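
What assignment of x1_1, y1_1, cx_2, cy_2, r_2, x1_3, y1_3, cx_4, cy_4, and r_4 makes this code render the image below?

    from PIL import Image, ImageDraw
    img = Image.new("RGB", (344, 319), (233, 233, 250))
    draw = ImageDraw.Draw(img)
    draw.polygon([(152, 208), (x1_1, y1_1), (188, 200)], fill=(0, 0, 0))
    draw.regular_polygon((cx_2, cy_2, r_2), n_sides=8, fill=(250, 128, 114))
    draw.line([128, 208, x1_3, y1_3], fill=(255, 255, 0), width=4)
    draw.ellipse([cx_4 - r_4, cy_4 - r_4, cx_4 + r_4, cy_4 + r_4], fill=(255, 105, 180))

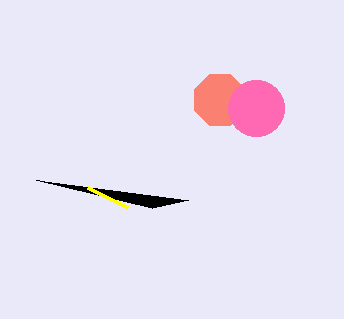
x1_1 = 36; y1_1 = 180; cx_2 = 220; cy_2 = 100; r_2 = 28; x1_3 = 88; y1_3 = 188; cx_4 = 256; cy_4 = 108; r_4 = 28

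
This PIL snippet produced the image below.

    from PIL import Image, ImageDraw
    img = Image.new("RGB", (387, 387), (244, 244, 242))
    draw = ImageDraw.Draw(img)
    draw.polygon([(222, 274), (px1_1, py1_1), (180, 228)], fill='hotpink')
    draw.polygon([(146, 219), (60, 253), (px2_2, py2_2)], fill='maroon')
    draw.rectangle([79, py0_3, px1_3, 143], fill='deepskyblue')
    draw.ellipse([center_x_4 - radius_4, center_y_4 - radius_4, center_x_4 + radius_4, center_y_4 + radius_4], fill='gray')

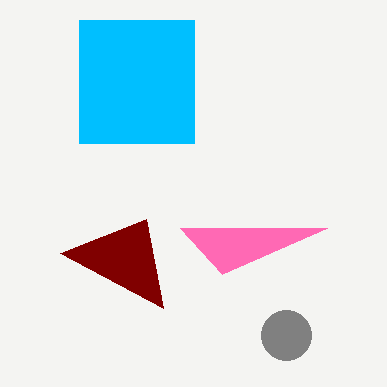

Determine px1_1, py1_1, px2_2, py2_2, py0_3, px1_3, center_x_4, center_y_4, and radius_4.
px1_1 = 327, py1_1 = 228, px2_2 = 163, py2_2 = 308, py0_3 = 20, px1_3 = 194, center_x_4 = 286, center_y_4 = 335, radius_4 = 25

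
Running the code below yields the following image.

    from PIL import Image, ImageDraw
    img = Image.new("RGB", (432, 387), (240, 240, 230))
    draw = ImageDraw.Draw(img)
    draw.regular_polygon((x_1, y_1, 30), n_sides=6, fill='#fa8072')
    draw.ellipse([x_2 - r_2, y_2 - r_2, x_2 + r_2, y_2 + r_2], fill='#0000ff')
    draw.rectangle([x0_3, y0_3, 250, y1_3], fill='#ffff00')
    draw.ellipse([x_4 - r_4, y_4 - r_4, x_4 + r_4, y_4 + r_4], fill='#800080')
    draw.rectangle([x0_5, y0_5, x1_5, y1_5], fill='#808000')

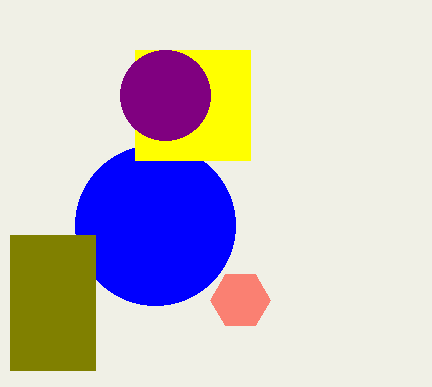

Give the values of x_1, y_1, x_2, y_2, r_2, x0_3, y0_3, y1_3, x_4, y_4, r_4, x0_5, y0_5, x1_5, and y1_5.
x_1 = 240; y_1 = 300; x_2 = 155; y_2 = 225; r_2 = 80; x0_3 = 135; y0_3 = 50; y1_3 = 160; x_4 = 165; y_4 = 95; r_4 = 45; x0_5 = 10; y0_5 = 235; x1_5 = 95; y1_5 = 370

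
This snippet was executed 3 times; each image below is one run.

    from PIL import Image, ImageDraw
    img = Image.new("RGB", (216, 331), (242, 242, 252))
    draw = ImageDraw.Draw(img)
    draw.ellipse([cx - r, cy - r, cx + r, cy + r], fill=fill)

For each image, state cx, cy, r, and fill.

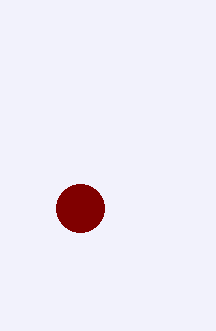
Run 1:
cx = 80
cy = 208
r = 24
fill = 'maroon'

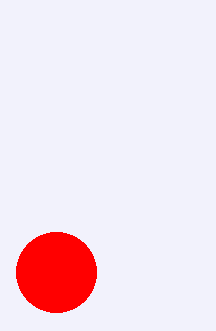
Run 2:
cx = 56; cy = 272; r = 40; fill = 'red'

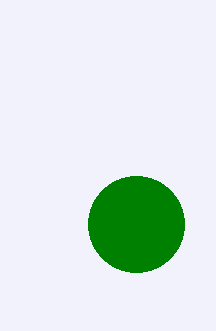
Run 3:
cx = 136; cy = 224; r = 48; fill = 'green'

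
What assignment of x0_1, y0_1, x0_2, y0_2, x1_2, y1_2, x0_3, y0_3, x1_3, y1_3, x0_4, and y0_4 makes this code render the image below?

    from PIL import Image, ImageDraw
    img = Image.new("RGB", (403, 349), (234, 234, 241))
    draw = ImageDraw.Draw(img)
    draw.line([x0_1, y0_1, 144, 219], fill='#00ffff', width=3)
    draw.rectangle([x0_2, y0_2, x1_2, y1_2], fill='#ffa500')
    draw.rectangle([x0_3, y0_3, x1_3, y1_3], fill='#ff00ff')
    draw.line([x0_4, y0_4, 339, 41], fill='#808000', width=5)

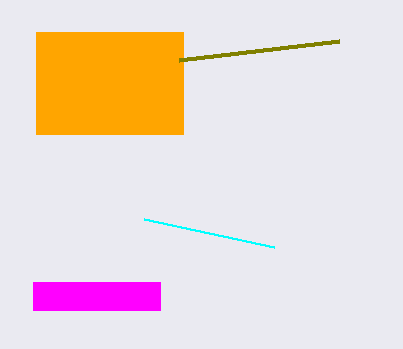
x0_1 = 274, y0_1 = 247, x0_2 = 36, y0_2 = 32, x1_2 = 183, y1_2 = 134, x0_3 = 33, y0_3 = 282, x1_3 = 160, y1_3 = 310, x0_4 = 179, y0_4 = 60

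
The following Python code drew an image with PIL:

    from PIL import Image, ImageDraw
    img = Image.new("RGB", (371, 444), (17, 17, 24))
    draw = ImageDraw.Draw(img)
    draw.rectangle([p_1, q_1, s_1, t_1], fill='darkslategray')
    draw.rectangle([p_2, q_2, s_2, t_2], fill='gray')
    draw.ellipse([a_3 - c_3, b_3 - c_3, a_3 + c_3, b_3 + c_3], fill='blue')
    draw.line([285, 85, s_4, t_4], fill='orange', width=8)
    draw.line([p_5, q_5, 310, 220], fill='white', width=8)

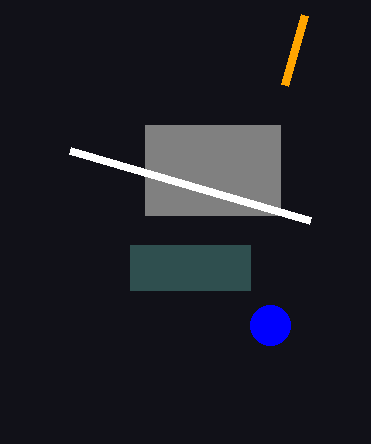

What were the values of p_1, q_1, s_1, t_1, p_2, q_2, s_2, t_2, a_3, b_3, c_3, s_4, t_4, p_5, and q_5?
p_1 = 130
q_1 = 245
s_1 = 250
t_1 = 290
p_2 = 145
q_2 = 125
s_2 = 280
t_2 = 215
a_3 = 270
b_3 = 325
c_3 = 20
s_4 = 305
t_4 = 15
p_5 = 70
q_5 = 150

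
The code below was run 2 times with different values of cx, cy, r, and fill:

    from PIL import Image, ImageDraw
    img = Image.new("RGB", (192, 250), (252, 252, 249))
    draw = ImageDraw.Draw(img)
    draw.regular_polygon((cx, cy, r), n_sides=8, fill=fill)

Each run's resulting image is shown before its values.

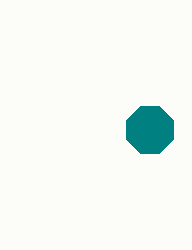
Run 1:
cx = 150
cy = 130
r = 25
fill = 'teal'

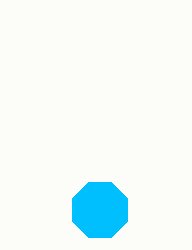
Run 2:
cx = 100
cy = 210
r = 30
fill = 'deepskyblue'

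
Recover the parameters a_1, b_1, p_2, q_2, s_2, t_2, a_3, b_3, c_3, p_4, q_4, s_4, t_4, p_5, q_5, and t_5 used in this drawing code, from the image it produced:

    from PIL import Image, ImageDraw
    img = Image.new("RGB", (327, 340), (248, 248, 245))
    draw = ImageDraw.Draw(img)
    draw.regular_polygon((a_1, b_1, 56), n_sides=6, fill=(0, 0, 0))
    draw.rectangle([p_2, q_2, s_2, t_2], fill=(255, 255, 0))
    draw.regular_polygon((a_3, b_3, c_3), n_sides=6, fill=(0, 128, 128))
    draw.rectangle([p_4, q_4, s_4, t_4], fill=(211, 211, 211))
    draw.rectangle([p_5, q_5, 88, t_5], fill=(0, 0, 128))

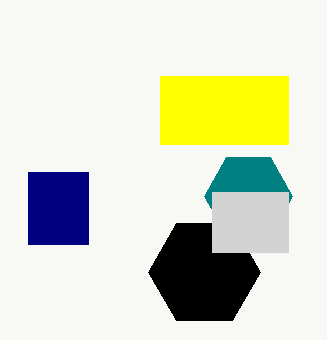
a_1 = 204, b_1 = 272, p_2 = 160, q_2 = 76, s_2 = 288, t_2 = 144, a_3 = 248, b_3 = 196, c_3 = 44, p_4 = 212, q_4 = 192, s_4 = 288, t_4 = 252, p_5 = 28, q_5 = 172, t_5 = 244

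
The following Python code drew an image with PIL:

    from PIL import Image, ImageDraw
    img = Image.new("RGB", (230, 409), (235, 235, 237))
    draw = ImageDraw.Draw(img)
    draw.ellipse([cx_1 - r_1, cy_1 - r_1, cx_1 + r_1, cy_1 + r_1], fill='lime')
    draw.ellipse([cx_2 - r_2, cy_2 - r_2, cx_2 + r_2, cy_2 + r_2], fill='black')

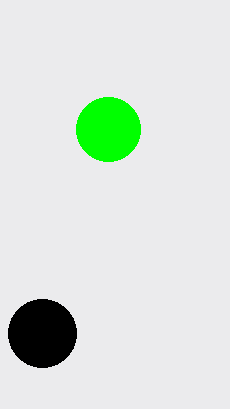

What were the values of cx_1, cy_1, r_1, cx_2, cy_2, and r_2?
cx_1 = 108; cy_1 = 129; r_1 = 32; cx_2 = 42; cy_2 = 333; r_2 = 34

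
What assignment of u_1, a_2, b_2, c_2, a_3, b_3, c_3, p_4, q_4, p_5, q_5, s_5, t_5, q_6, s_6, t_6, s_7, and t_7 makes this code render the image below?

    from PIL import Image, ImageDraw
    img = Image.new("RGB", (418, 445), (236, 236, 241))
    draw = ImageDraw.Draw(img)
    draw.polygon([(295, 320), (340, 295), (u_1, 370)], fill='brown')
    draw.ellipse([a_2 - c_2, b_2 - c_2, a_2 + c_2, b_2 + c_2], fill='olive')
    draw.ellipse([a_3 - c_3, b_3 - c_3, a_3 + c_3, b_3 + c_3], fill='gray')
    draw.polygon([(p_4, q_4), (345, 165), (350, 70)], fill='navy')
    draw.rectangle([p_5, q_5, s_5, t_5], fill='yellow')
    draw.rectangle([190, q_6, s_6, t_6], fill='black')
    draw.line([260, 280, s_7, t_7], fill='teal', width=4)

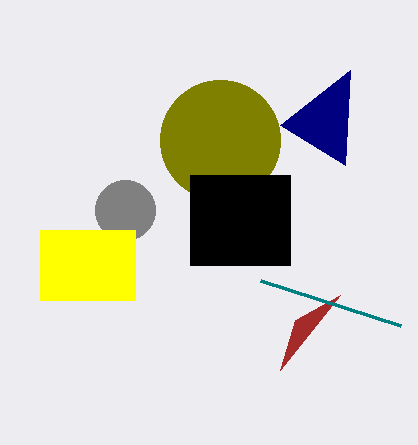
u_1 = 280; a_2 = 220; b_2 = 140; c_2 = 60; a_3 = 125; b_3 = 210; c_3 = 30; p_4 = 280; q_4 = 125; p_5 = 40; q_5 = 230; s_5 = 135; t_5 = 300; q_6 = 175; s_6 = 290; t_6 = 265; s_7 = 400; t_7 = 325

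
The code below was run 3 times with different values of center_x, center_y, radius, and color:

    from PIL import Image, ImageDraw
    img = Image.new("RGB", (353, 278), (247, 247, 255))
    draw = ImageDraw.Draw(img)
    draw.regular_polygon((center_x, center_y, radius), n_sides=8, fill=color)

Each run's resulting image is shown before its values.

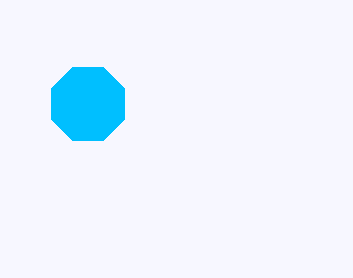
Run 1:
center_x = 88
center_y = 104
radius = 40
color = 'deepskyblue'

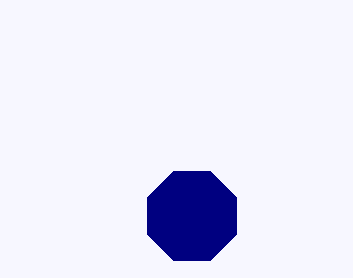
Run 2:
center_x = 192, center_y = 216, radius = 48, color = 'navy'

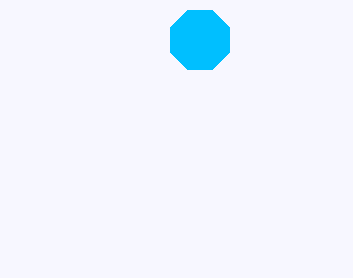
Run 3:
center_x = 200, center_y = 40, radius = 32, color = 'deepskyblue'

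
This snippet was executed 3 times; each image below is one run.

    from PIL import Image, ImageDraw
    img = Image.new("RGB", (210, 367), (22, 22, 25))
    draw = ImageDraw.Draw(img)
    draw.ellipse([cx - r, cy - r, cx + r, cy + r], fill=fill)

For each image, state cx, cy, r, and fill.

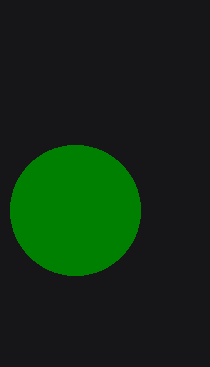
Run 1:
cx = 75; cy = 210; r = 65; fill = 'green'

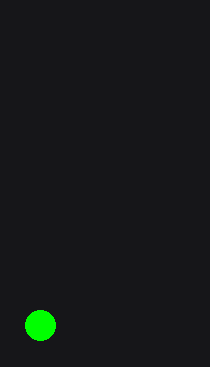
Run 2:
cx = 40; cy = 325; r = 15; fill = 'lime'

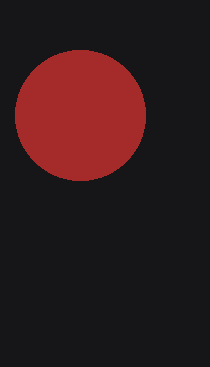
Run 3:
cx = 80
cy = 115
r = 65
fill = 'brown'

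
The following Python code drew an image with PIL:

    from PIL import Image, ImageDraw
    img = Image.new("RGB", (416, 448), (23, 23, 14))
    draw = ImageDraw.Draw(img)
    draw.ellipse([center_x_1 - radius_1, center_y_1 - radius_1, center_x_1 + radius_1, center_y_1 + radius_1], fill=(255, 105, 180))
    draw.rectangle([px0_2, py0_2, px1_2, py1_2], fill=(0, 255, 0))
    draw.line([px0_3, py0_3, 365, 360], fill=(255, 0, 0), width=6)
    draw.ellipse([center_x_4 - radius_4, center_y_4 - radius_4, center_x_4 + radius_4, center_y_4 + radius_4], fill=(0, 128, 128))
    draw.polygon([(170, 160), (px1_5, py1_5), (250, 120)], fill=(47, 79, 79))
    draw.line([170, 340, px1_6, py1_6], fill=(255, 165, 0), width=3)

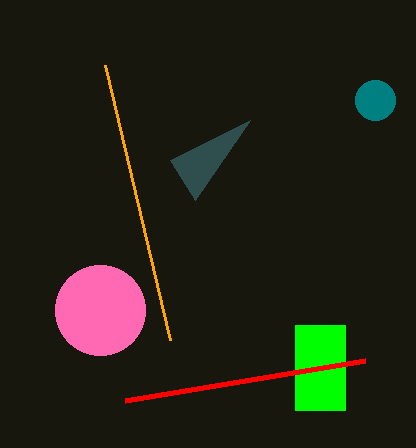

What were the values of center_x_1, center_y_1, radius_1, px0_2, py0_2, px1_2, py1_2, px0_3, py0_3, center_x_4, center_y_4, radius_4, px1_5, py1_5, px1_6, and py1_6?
center_x_1 = 100; center_y_1 = 310; radius_1 = 45; px0_2 = 295; py0_2 = 325; px1_2 = 345; py1_2 = 410; px0_3 = 125; py0_3 = 400; center_x_4 = 375; center_y_4 = 100; radius_4 = 20; px1_5 = 195; py1_5 = 200; px1_6 = 105; py1_6 = 65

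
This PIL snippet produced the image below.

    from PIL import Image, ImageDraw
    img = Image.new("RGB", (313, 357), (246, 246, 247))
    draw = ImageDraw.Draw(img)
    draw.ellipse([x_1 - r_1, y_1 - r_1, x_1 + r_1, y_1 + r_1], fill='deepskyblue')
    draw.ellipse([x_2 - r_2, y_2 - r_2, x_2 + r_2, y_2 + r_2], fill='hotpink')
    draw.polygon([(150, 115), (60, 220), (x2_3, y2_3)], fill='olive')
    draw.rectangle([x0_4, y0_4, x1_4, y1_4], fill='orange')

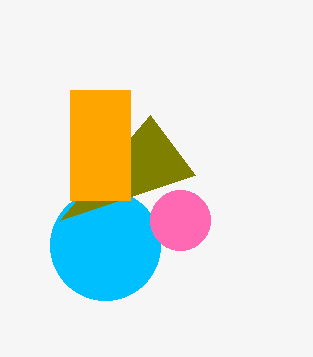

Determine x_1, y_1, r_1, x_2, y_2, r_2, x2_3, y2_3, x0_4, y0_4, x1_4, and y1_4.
x_1 = 105, y_1 = 245, r_1 = 55, x_2 = 180, y_2 = 220, r_2 = 30, x2_3 = 195, y2_3 = 175, x0_4 = 70, y0_4 = 90, x1_4 = 130, y1_4 = 200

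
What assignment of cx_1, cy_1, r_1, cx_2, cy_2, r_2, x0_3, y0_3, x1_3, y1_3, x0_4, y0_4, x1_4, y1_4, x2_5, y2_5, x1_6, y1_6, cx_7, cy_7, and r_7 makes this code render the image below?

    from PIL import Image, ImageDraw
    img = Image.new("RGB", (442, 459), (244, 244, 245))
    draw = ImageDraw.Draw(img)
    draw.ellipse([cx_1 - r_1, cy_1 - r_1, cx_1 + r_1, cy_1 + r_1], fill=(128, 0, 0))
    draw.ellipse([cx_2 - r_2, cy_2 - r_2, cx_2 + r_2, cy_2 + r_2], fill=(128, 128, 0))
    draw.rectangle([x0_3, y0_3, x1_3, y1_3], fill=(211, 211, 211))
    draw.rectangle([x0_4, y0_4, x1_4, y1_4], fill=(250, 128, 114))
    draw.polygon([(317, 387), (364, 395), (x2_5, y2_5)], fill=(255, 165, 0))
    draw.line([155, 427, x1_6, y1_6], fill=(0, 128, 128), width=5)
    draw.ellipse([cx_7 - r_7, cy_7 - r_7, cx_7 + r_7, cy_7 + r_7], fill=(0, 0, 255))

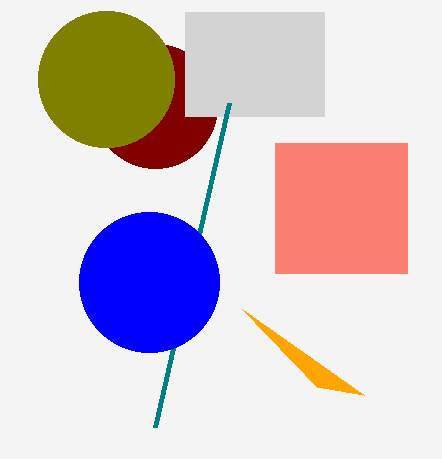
cx_1 = 155; cy_1 = 106; r_1 = 62; cx_2 = 106; cy_2 = 79; r_2 = 68; x0_3 = 185; y0_3 = 12; x1_3 = 324; y1_3 = 116; x0_4 = 275; y0_4 = 143; x1_4 = 407; y1_4 = 273; x2_5 = 242; y2_5 = 309; x1_6 = 229; y1_6 = 103; cx_7 = 149; cy_7 = 282; r_7 = 70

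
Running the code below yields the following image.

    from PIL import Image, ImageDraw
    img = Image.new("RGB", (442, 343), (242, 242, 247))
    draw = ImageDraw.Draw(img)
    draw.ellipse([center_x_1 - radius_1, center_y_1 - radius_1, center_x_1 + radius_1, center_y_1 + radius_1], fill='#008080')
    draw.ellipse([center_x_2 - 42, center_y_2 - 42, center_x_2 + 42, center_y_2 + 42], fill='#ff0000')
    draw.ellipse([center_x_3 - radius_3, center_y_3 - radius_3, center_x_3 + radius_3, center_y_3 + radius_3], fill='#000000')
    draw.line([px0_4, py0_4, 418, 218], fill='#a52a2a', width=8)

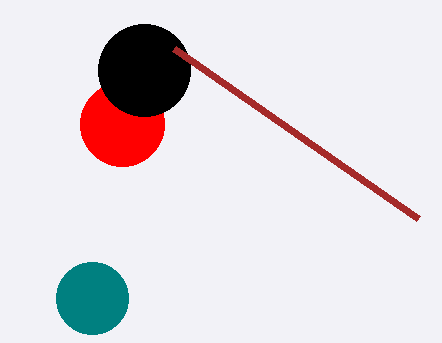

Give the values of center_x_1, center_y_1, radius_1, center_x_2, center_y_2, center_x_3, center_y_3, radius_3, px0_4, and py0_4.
center_x_1 = 92, center_y_1 = 298, radius_1 = 36, center_x_2 = 122, center_y_2 = 124, center_x_3 = 144, center_y_3 = 70, radius_3 = 46, px0_4 = 174, py0_4 = 48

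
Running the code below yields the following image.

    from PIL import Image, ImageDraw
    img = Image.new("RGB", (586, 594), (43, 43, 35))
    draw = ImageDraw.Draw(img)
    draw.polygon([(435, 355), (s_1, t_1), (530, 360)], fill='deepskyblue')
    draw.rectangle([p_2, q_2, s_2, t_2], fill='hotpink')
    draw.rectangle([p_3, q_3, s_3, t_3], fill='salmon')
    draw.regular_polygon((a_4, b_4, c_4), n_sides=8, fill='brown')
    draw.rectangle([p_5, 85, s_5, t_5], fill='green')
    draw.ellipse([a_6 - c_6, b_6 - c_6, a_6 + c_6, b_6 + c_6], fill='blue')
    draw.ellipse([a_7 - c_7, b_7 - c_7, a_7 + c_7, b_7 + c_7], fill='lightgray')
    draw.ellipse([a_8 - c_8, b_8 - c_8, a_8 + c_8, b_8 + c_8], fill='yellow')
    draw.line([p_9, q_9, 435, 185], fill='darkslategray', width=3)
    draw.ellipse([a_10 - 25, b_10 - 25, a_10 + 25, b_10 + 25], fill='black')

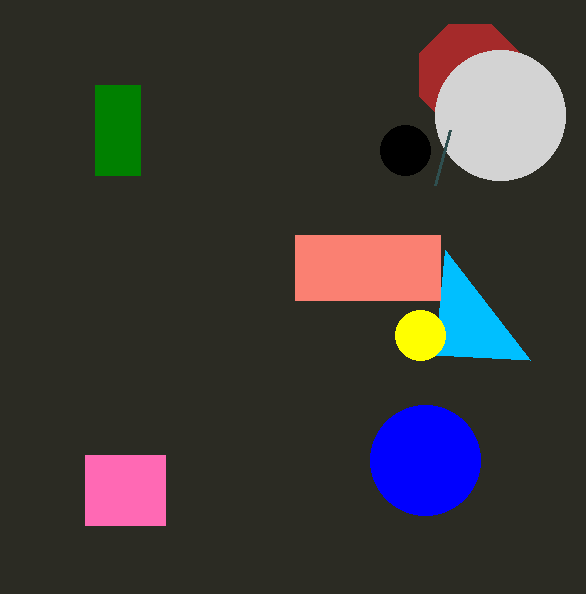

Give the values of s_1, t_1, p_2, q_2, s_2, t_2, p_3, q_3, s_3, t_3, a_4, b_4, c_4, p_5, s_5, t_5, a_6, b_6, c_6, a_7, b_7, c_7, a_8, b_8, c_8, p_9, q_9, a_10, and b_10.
s_1 = 445; t_1 = 250; p_2 = 85; q_2 = 455; s_2 = 165; t_2 = 525; p_3 = 295; q_3 = 235; s_3 = 440; t_3 = 300; a_4 = 470; b_4 = 75; c_4 = 55; p_5 = 95; s_5 = 140; t_5 = 175; a_6 = 425; b_6 = 460; c_6 = 55; a_7 = 500; b_7 = 115; c_7 = 65; a_8 = 420; b_8 = 335; c_8 = 25; p_9 = 450; q_9 = 130; a_10 = 405; b_10 = 150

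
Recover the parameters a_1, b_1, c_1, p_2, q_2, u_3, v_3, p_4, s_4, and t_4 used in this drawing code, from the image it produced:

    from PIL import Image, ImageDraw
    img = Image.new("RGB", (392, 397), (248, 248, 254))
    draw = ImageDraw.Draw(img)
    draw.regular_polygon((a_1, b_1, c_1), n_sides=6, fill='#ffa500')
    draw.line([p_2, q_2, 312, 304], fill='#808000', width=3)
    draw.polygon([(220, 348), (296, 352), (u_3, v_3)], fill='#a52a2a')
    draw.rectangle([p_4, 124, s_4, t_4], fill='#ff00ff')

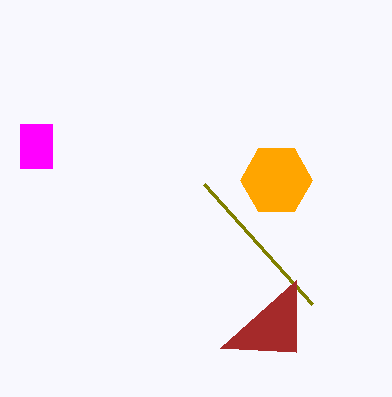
a_1 = 276, b_1 = 180, c_1 = 36, p_2 = 204, q_2 = 184, u_3 = 296, v_3 = 280, p_4 = 20, s_4 = 52, t_4 = 168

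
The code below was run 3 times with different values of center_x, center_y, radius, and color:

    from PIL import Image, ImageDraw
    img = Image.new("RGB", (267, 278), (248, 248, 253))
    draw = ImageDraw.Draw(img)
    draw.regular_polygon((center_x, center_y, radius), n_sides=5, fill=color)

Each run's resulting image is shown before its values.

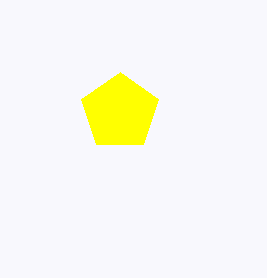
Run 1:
center_x = 120; center_y = 112; radius = 40; color = 'yellow'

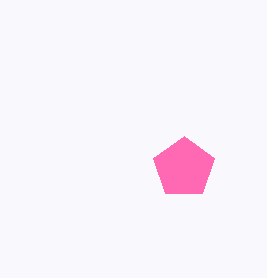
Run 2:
center_x = 184
center_y = 168
radius = 32
color = 'hotpink'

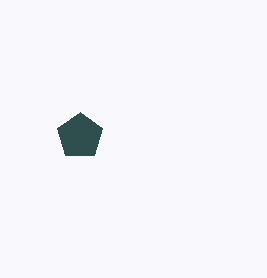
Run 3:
center_x = 80
center_y = 136
radius = 24
color = 'darkslategray'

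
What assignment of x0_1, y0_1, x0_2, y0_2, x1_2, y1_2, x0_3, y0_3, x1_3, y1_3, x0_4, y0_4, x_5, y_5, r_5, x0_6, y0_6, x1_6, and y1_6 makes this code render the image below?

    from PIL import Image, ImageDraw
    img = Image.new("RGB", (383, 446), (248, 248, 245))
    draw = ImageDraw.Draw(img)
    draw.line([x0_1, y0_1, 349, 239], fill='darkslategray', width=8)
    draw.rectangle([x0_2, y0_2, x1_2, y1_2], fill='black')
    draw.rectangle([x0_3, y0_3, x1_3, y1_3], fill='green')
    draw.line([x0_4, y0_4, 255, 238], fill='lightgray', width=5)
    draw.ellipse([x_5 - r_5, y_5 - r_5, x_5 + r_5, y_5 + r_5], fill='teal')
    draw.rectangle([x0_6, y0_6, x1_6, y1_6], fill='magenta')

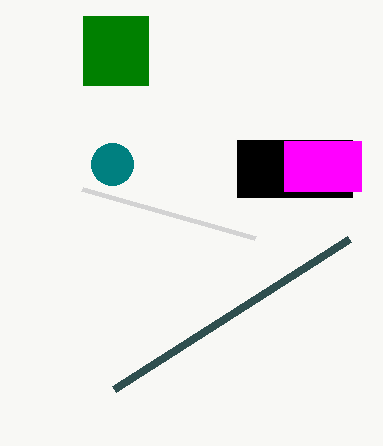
x0_1 = 114; y0_1 = 389; x0_2 = 237; y0_2 = 140; x1_2 = 352; y1_2 = 197; x0_3 = 83; y0_3 = 16; x1_3 = 148; y1_3 = 85; x0_4 = 82; y0_4 = 189; x_5 = 112; y_5 = 164; r_5 = 21; x0_6 = 284; y0_6 = 141; x1_6 = 361; y1_6 = 191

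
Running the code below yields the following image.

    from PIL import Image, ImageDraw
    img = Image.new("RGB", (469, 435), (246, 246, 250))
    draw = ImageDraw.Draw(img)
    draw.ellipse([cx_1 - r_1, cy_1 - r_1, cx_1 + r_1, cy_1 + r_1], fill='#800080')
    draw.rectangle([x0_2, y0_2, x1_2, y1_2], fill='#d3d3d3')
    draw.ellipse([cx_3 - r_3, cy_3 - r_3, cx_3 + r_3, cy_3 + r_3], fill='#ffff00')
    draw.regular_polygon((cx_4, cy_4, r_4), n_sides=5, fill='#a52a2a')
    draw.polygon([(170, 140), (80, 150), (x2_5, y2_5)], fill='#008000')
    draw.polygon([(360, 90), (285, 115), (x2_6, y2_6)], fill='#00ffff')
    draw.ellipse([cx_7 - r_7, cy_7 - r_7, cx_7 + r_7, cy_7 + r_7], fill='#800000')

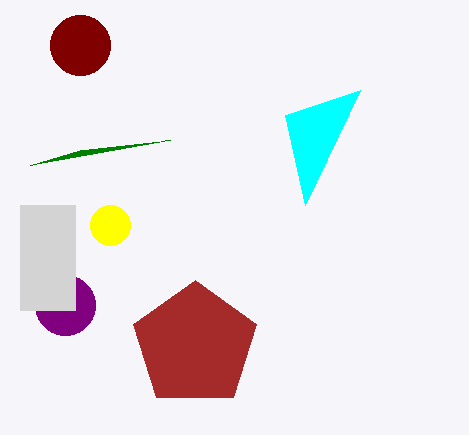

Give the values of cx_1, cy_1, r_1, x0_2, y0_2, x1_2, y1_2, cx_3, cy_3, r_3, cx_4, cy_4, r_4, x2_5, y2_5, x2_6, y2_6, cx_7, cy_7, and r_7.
cx_1 = 65
cy_1 = 305
r_1 = 30
x0_2 = 20
y0_2 = 205
x1_2 = 75
y1_2 = 310
cx_3 = 110
cy_3 = 225
r_3 = 20
cx_4 = 195
cy_4 = 345
r_4 = 65
x2_5 = 30
y2_5 = 165
x2_6 = 305
y2_6 = 205
cx_7 = 80
cy_7 = 45
r_7 = 30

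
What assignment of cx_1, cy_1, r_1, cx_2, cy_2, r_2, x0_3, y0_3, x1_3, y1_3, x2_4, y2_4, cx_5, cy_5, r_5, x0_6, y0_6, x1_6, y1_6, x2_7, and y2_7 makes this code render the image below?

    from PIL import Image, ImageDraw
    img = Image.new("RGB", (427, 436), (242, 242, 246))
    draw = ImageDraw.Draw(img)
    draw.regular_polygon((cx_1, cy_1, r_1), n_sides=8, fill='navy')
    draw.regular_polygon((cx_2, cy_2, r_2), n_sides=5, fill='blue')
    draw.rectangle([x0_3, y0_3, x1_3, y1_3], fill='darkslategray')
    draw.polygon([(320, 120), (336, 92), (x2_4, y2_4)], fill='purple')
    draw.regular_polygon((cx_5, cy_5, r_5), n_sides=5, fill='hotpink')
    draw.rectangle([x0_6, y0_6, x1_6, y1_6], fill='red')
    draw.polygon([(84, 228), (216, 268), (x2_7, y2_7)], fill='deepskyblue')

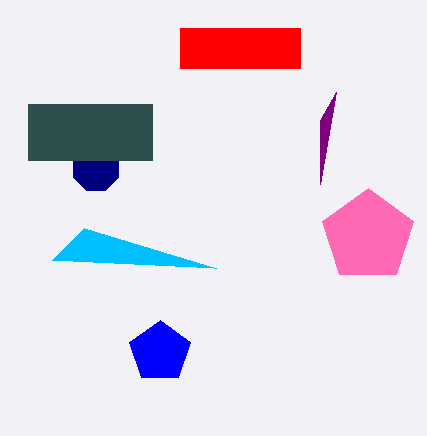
cx_1 = 96; cy_1 = 168; r_1 = 24; cx_2 = 160; cy_2 = 352; r_2 = 32; x0_3 = 28; y0_3 = 104; x1_3 = 152; y1_3 = 160; x2_4 = 320; y2_4 = 184; cx_5 = 368; cy_5 = 236; r_5 = 48; x0_6 = 180; y0_6 = 28; x1_6 = 300; y1_6 = 68; x2_7 = 52; y2_7 = 260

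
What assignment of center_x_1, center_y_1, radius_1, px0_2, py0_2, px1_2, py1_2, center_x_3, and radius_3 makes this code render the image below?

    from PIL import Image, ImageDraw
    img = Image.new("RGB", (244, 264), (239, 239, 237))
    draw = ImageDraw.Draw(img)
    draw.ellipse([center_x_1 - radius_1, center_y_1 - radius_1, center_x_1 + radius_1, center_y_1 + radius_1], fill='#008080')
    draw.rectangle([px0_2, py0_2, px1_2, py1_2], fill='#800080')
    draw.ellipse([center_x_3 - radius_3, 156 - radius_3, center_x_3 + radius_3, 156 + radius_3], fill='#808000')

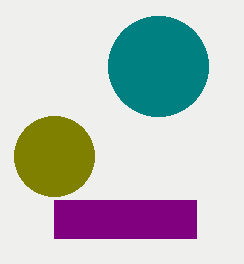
center_x_1 = 158; center_y_1 = 66; radius_1 = 50; px0_2 = 54; py0_2 = 200; px1_2 = 196; py1_2 = 238; center_x_3 = 54; radius_3 = 40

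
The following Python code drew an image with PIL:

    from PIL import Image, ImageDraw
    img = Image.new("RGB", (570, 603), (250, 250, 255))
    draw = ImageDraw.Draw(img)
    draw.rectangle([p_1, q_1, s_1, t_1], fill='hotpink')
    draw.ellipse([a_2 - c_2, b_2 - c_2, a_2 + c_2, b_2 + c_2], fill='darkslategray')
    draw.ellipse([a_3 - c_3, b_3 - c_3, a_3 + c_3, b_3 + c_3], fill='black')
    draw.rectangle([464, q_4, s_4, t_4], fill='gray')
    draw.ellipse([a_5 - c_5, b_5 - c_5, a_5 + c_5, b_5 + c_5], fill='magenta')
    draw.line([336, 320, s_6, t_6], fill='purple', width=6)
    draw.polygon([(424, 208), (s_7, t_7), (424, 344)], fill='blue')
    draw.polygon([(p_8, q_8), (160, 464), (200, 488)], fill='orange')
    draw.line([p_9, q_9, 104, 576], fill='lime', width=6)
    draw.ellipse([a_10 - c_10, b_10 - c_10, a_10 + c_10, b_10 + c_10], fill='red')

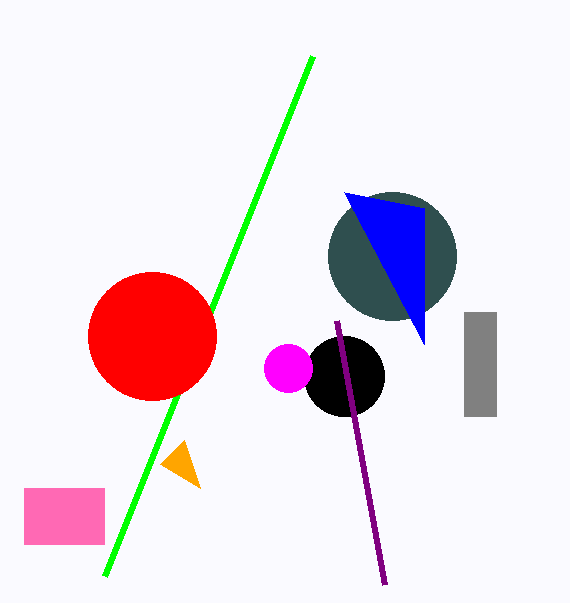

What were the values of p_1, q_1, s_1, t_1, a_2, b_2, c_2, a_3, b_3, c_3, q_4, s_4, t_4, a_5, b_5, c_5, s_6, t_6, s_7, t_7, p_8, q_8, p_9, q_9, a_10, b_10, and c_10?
p_1 = 24
q_1 = 488
s_1 = 104
t_1 = 544
a_2 = 392
b_2 = 256
c_2 = 64
a_3 = 344
b_3 = 376
c_3 = 40
q_4 = 312
s_4 = 496
t_4 = 416
a_5 = 288
b_5 = 368
c_5 = 24
s_6 = 384
t_6 = 584
s_7 = 344
t_7 = 192
p_8 = 184
q_8 = 440
p_9 = 312
q_9 = 56
a_10 = 152
b_10 = 336
c_10 = 64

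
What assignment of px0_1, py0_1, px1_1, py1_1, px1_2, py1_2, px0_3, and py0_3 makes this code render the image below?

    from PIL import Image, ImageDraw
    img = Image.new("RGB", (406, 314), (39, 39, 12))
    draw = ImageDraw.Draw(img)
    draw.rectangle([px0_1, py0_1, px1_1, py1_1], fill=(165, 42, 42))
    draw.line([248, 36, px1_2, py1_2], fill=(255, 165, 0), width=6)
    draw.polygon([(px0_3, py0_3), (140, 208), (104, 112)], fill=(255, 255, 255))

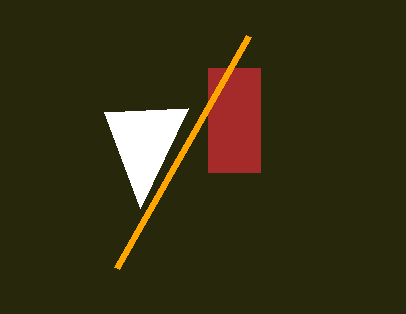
px0_1 = 208, py0_1 = 68, px1_1 = 260, py1_1 = 172, px1_2 = 116, py1_2 = 268, px0_3 = 188, py0_3 = 108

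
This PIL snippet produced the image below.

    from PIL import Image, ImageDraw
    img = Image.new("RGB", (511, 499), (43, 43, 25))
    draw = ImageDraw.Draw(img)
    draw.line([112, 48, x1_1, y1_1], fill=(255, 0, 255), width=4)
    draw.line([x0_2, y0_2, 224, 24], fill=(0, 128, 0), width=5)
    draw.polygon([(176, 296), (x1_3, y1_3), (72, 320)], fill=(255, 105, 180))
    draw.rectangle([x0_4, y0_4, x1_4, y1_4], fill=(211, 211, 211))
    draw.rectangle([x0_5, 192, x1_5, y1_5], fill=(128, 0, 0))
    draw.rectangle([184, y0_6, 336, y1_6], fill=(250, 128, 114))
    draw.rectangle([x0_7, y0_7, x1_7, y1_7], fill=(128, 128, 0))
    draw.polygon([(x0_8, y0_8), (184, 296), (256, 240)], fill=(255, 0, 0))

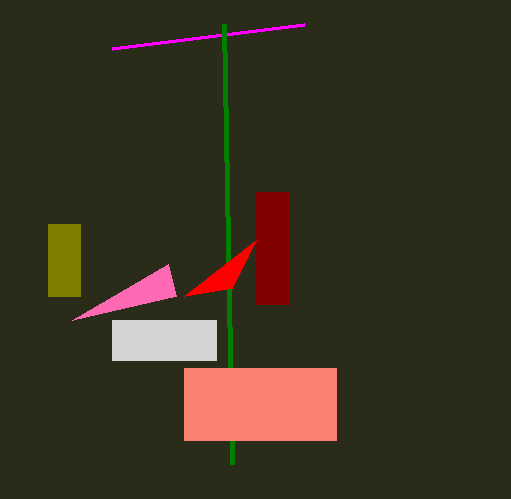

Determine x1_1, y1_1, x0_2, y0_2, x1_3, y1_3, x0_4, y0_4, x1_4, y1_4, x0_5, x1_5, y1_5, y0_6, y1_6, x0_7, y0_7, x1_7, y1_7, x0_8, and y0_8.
x1_1 = 304
y1_1 = 24
x0_2 = 232
y0_2 = 464
x1_3 = 168
y1_3 = 264
x0_4 = 112
y0_4 = 320
x1_4 = 216
y1_4 = 360
x0_5 = 256
x1_5 = 288
y1_5 = 304
y0_6 = 368
y1_6 = 440
x0_7 = 48
y0_7 = 224
x1_7 = 80
y1_7 = 296
x0_8 = 232
y0_8 = 288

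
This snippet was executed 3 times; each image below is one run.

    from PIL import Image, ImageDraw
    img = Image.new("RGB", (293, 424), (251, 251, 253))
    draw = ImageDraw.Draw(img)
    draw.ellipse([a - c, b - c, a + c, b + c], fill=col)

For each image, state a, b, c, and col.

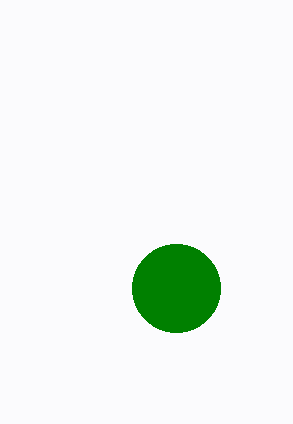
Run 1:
a = 176
b = 288
c = 44
col = 'green'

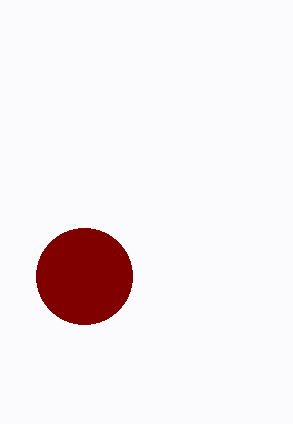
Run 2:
a = 84
b = 276
c = 48
col = 'maroon'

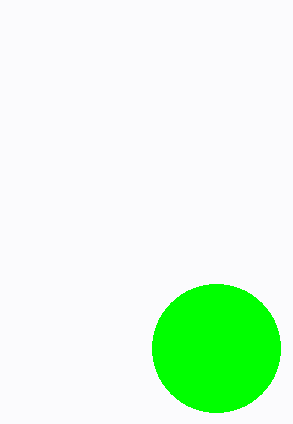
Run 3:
a = 216; b = 348; c = 64; col = 'lime'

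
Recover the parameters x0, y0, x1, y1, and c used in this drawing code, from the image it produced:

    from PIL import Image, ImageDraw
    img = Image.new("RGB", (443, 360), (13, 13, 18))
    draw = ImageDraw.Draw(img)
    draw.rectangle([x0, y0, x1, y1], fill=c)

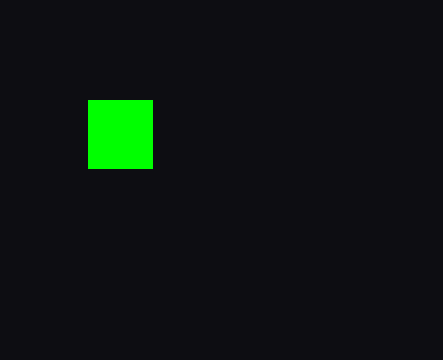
x0 = 88
y0 = 100
x1 = 152
y1 = 168
c = 'lime'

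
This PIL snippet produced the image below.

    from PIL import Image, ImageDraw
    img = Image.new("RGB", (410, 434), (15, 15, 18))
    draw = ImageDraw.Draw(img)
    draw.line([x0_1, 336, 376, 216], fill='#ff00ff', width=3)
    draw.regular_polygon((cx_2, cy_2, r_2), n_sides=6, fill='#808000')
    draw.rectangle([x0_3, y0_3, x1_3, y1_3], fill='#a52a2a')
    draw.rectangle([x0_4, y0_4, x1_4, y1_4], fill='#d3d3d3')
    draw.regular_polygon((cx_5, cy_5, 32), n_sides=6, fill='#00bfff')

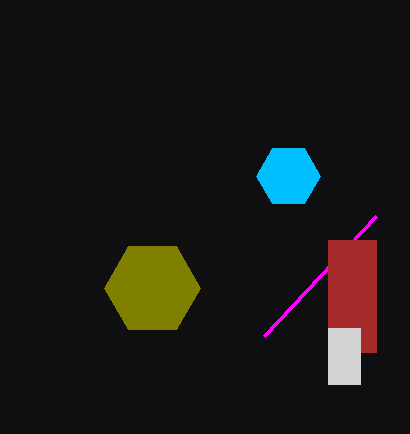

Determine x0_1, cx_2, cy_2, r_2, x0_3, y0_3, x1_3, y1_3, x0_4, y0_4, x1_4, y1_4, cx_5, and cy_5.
x0_1 = 264, cx_2 = 152, cy_2 = 288, r_2 = 48, x0_3 = 328, y0_3 = 240, x1_3 = 376, y1_3 = 352, x0_4 = 328, y0_4 = 328, x1_4 = 360, y1_4 = 384, cx_5 = 288, cy_5 = 176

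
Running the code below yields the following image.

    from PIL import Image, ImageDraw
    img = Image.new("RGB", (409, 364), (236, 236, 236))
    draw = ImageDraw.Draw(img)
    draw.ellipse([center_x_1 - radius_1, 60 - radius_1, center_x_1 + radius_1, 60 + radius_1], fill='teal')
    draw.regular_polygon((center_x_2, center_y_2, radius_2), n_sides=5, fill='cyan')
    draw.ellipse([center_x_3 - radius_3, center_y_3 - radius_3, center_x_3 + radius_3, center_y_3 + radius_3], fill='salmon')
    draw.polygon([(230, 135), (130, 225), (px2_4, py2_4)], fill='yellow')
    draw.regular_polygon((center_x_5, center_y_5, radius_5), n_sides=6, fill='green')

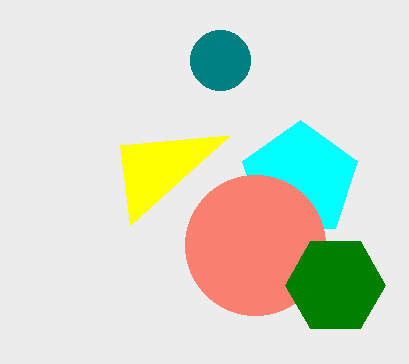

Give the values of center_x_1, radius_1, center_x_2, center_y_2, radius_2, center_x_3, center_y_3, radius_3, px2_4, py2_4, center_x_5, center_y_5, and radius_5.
center_x_1 = 220, radius_1 = 30, center_x_2 = 300, center_y_2 = 180, radius_2 = 60, center_x_3 = 255, center_y_3 = 245, radius_3 = 70, px2_4 = 120, py2_4 = 145, center_x_5 = 335, center_y_5 = 285, radius_5 = 50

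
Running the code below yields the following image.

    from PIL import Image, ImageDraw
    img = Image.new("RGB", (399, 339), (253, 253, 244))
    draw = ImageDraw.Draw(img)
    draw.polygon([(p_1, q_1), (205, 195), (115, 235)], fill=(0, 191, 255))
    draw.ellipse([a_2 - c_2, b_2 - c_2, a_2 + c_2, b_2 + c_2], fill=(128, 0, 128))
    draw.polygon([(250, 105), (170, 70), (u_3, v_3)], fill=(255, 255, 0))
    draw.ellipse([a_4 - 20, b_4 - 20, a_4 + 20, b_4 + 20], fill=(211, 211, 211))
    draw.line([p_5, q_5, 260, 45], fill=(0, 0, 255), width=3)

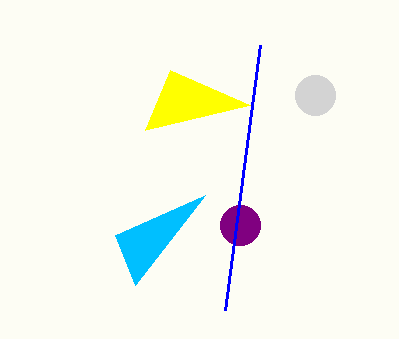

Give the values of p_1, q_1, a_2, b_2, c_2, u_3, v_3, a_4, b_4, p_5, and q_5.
p_1 = 135; q_1 = 285; a_2 = 240; b_2 = 225; c_2 = 20; u_3 = 145; v_3 = 130; a_4 = 315; b_4 = 95; p_5 = 225; q_5 = 310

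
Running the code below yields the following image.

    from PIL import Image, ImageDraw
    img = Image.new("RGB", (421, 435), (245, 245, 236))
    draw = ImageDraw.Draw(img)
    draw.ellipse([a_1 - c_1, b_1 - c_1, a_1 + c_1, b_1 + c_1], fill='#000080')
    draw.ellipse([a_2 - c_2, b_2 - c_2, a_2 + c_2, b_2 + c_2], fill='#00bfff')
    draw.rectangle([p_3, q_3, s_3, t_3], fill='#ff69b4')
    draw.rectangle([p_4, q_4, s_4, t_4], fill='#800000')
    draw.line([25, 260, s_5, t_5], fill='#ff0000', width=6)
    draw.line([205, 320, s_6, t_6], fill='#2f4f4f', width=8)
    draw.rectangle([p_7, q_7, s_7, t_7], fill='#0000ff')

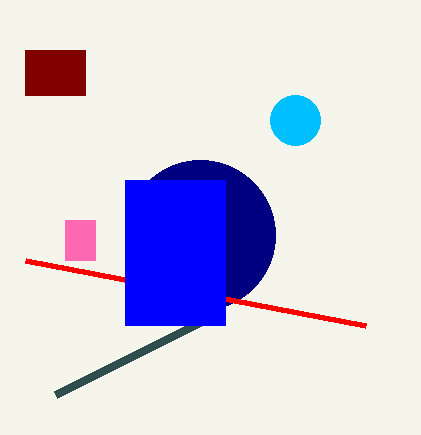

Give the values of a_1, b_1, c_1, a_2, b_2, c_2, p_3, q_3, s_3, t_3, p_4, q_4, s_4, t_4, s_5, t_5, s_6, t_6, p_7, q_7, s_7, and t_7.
a_1 = 200; b_1 = 235; c_1 = 75; a_2 = 295; b_2 = 120; c_2 = 25; p_3 = 65; q_3 = 220; s_3 = 95; t_3 = 260; p_4 = 25; q_4 = 50; s_4 = 85; t_4 = 95; s_5 = 365; t_5 = 325; s_6 = 55; t_6 = 395; p_7 = 125; q_7 = 180; s_7 = 225; t_7 = 325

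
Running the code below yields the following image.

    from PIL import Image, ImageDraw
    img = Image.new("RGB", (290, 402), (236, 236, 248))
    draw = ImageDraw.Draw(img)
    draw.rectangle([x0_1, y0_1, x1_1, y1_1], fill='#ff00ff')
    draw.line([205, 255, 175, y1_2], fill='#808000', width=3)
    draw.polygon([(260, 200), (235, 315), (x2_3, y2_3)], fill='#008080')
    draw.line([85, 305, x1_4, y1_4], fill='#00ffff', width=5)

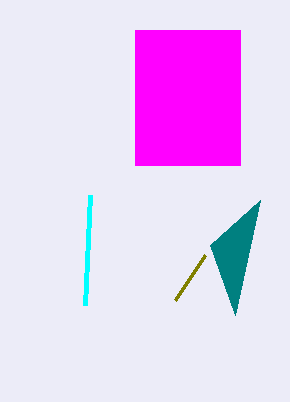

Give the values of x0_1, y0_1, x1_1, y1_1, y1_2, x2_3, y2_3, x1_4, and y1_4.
x0_1 = 135
y0_1 = 30
x1_1 = 240
y1_1 = 165
y1_2 = 300
x2_3 = 210
y2_3 = 245
x1_4 = 90
y1_4 = 195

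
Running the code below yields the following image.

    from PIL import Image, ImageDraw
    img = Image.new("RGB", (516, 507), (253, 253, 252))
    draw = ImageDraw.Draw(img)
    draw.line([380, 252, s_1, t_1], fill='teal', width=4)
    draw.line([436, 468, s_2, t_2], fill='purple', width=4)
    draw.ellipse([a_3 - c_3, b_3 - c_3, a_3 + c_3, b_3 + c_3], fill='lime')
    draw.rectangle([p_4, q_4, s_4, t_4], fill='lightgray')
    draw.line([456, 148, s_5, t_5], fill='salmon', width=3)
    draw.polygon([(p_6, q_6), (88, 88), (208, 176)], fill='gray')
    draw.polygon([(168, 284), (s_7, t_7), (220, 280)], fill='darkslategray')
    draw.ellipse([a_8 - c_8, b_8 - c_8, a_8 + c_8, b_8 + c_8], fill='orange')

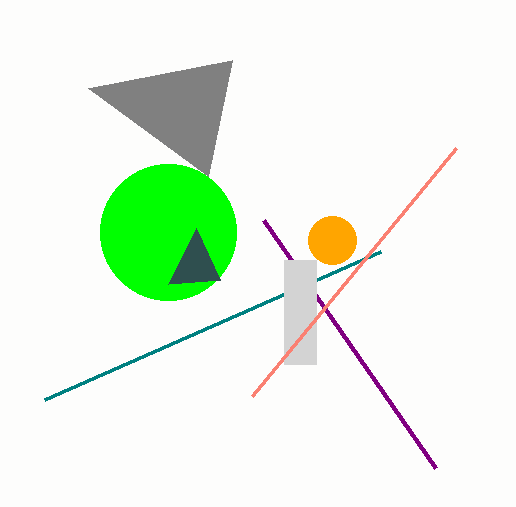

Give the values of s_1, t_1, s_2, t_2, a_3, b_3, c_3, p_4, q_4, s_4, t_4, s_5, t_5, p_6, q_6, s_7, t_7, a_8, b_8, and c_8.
s_1 = 44, t_1 = 400, s_2 = 264, t_2 = 220, a_3 = 168, b_3 = 232, c_3 = 68, p_4 = 284, q_4 = 260, s_4 = 316, t_4 = 364, s_5 = 252, t_5 = 396, p_6 = 232, q_6 = 60, s_7 = 196, t_7 = 228, a_8 = 332, b_8 = 240, c_8 = 24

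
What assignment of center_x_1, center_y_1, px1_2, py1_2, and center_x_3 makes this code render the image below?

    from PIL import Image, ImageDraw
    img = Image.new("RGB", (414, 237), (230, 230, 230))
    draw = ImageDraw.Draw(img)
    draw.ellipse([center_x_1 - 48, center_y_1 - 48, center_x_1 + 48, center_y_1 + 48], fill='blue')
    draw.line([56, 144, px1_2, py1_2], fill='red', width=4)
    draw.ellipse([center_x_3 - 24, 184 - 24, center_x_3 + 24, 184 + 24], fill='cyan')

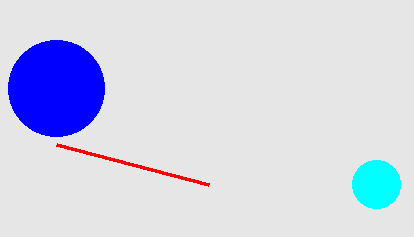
center_x_1 = 56; center_y_1 = 88; px1_2 = 208; py1_2 = 184; center_x_3 = 376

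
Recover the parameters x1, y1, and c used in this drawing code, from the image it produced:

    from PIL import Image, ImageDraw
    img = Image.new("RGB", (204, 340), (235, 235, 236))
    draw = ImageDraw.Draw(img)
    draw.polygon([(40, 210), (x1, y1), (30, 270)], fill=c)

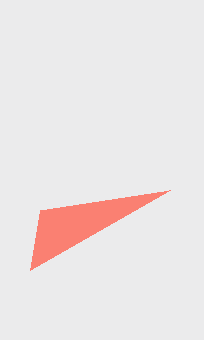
x1 = 170; y1 = 190; c = 'salmon'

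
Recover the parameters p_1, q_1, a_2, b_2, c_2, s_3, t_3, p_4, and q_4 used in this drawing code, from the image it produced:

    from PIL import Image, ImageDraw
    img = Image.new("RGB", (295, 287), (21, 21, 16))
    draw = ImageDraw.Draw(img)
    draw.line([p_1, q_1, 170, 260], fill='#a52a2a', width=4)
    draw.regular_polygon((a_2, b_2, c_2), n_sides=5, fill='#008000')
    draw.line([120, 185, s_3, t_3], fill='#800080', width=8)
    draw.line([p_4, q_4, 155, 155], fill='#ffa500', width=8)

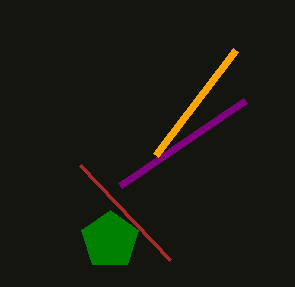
p_1 = 80; q_1 = 165; a_2 = 110; b_2 = 240; c_2 = 30; s_3 = 245; t_3 = 100; p_4 = 235; q_4 = 50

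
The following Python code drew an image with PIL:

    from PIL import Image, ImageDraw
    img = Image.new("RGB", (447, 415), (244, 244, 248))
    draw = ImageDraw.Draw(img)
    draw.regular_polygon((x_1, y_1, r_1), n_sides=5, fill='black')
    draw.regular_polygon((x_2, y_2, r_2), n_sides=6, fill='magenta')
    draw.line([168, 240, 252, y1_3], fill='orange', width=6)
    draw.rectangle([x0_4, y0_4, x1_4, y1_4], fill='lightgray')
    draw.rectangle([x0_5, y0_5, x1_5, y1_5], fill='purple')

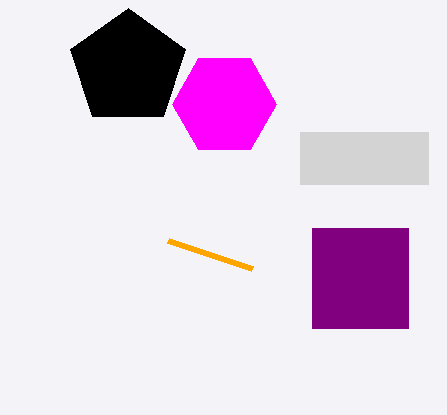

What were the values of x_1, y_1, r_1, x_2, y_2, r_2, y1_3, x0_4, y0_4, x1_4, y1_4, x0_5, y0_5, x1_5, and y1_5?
x_1 = 128; y_1 = 68; r_1 = 60; x_2 = 224; y_2 = 104; r_2 = 52; y1_3 = 268; x0_4 = 300; y0_4 = 132; x1_4 = 428; y1_4 = 184; x0_5 = 312; y0_5 = 228; x1_5 = 408; y1_5 = 328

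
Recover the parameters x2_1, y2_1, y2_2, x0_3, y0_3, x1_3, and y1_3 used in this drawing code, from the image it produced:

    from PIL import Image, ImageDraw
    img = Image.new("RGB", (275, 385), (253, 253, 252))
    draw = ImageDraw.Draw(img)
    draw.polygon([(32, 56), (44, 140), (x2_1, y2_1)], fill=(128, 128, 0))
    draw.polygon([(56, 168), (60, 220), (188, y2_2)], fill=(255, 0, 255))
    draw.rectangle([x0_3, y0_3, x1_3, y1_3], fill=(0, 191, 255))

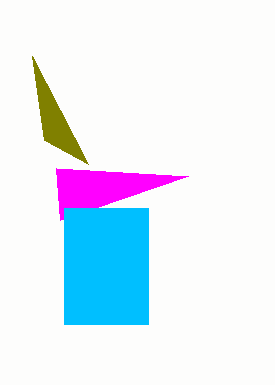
x2_1 = 88, y2_1 = 164, y2_2 = 176, x0_3 = 64, y0_3 = 208, x1_3 = 148, y1_3 = 324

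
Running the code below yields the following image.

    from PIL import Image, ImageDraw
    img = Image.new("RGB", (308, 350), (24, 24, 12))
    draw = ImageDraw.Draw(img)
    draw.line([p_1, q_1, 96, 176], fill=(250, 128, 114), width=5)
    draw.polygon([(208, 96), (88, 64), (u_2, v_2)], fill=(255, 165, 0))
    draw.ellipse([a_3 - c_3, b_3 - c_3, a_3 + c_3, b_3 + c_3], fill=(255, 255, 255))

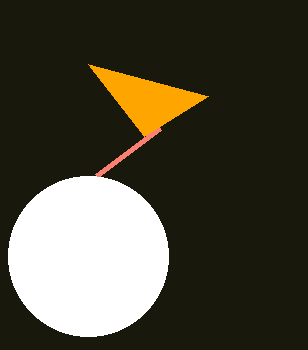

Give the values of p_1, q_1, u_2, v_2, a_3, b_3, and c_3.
p_1 = 160; q_1 = 128; u_2 = 144; v_2 = 136; a_3 = 88; b_3 = 256; c_3 = 80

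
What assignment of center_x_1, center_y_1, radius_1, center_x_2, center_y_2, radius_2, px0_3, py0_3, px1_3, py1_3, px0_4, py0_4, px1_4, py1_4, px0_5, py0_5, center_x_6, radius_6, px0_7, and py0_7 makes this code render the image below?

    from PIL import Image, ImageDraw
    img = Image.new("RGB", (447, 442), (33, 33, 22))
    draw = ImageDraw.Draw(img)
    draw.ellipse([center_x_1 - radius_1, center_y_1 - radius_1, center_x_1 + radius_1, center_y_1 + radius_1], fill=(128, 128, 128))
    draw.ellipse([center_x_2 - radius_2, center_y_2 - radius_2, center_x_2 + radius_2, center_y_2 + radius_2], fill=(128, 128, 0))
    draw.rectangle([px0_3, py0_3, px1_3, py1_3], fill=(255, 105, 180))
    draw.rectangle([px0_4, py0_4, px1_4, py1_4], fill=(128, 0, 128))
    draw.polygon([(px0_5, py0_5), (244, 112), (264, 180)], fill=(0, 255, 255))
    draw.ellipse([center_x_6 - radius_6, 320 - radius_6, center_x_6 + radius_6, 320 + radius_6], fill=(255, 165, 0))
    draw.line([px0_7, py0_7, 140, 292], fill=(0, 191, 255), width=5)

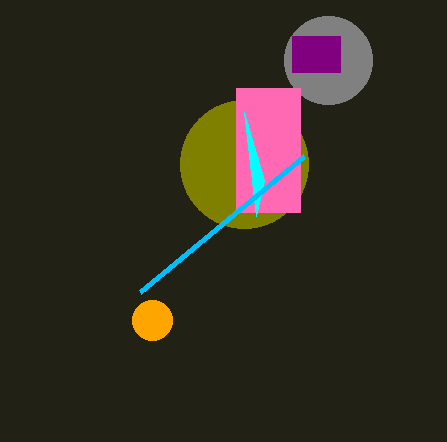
center_x_1 = 328; center_y_1 = 60; radius_1 = 44; center_x_2 = 244; center_y_2 = 164; radius_2 = 64; px0_3 = 236; py0_3 = 88; px1_3 = 300; py1_3 = 212; px0_4 = 292; py0_4 = 36; px1_4 = 340; py1_4 = 72; px0_5 = 256; py0_5 = 216; center_x_6 = 152; radius_6 = 20; px0_7 = 304; py0_7 = 156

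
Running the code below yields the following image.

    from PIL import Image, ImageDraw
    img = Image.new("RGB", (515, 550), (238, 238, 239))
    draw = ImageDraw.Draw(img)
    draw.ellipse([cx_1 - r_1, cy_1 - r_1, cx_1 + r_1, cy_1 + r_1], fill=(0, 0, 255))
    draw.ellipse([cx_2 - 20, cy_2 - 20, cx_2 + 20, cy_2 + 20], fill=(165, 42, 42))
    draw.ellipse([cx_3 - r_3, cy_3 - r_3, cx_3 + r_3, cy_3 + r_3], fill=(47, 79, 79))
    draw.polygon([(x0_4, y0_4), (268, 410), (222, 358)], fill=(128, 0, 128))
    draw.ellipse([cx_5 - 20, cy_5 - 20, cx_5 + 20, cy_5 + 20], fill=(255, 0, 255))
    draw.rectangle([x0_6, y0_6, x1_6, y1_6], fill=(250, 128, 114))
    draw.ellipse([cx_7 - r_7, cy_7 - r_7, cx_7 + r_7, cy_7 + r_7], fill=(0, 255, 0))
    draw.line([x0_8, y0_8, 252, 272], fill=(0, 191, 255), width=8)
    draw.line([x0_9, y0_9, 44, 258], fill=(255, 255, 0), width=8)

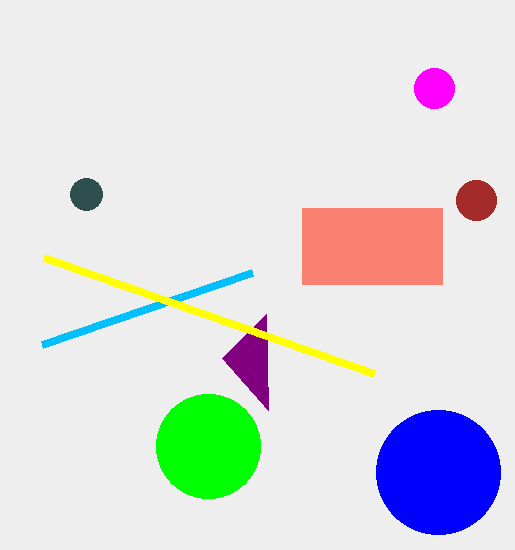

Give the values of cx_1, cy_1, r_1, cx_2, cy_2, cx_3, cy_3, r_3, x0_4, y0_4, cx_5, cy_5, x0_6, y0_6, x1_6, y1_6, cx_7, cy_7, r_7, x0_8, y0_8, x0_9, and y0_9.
cx_1 = 438, cy_1 = 472, r_1 = 62, cx_2 = 476, cy_2 = 200, cx_3 = 86, cy_3 = 194, r_3 = 16, x0_4 = 266, y0_4 = 314, cx_5 = 434, cy_5 = 88, x0_6 = 302, y0_6 = 208, x1_6 = 442, y1_6 = 284, cx_7 = 208, cy_7 = 446, r_7 = 52, x0_8 = 42, y0_8 = 344, x0_9 = 374, y0_9 = 374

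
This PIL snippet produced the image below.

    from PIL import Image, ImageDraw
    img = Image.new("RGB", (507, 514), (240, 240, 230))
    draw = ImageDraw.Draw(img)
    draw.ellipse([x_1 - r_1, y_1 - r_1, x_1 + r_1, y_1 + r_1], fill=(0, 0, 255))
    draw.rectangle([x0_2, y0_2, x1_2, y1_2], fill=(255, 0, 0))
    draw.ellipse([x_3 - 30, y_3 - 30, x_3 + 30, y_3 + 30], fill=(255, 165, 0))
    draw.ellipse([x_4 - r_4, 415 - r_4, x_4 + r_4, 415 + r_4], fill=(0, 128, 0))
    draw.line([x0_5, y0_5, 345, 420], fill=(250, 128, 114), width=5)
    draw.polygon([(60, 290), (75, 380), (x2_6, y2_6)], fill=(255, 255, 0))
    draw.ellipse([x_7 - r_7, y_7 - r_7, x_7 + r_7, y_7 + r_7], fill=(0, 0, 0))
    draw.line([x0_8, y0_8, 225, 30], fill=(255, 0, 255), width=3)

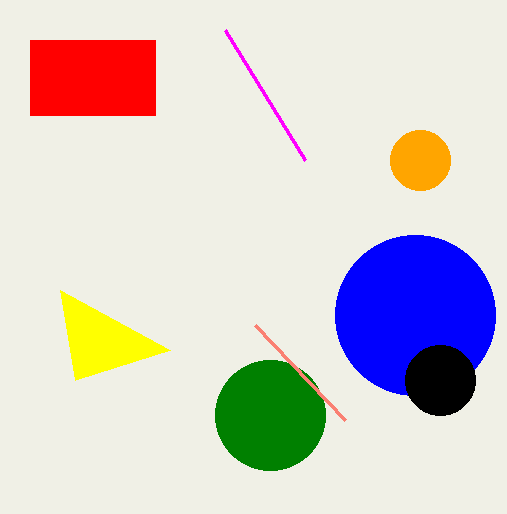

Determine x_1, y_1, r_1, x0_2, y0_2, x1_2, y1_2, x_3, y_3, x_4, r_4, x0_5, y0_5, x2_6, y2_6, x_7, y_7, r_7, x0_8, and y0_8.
x_1 = 415; y_1 = 315; r_1 = 80; x0_2 = 30; y0_2 = 40; x1_2 = 155; y1_2 = 115; x_3 = 420; y_3 = 160; x_4 = 270; r_4 = 55; x0_5 = 255; y0_5 = 325; x2_6 = 170; y2_6 = 350; x_7 = 440; y_7 = 380; r_7 = 35; x0_8 = 305; y0_8 = 160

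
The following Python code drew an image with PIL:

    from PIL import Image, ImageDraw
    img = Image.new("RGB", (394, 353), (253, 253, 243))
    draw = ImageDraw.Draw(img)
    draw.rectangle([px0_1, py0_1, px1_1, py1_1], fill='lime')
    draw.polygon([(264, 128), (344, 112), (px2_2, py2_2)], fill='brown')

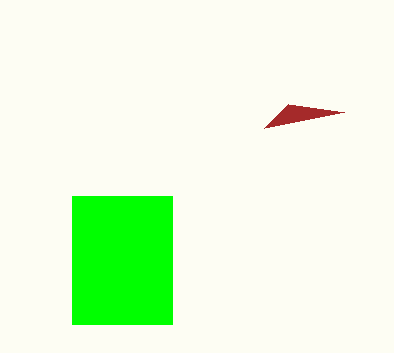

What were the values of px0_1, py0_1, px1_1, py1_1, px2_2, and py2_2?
px0_1 = 72; py0_1 = 196; px1_1 = 172; py1_1 = 324; px2_2 = 288; py2_2 = 104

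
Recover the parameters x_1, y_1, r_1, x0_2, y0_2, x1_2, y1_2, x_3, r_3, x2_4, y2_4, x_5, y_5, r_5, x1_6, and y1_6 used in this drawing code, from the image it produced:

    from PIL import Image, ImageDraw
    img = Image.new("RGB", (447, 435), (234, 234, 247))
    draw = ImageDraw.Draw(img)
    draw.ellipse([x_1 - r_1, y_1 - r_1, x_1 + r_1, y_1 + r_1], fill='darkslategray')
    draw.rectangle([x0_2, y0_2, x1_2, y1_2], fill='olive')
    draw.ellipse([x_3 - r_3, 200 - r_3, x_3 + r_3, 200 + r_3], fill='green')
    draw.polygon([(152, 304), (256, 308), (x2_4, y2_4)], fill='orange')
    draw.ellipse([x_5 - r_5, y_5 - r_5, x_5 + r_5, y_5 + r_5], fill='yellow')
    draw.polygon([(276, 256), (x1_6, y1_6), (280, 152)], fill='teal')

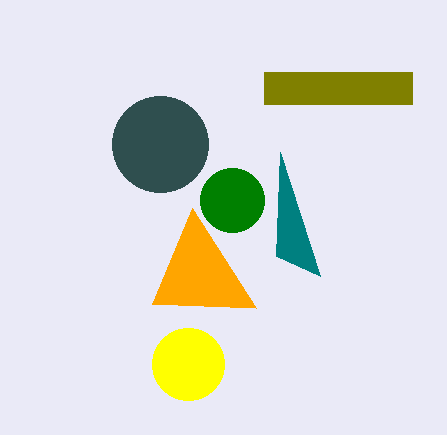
x_1 = 160, y_1 = 144, r_1 = 48, x0_2 = 264, y0_2 = 72, x1_2 = 412, y1_2 = 104, x_3 = 232, r_3 = 32, x2_4 = 192, y2_4 = 208, x_5 = 188, y_5 = 364, r_5 = 36, x1_6 = 320, y1_6 = 276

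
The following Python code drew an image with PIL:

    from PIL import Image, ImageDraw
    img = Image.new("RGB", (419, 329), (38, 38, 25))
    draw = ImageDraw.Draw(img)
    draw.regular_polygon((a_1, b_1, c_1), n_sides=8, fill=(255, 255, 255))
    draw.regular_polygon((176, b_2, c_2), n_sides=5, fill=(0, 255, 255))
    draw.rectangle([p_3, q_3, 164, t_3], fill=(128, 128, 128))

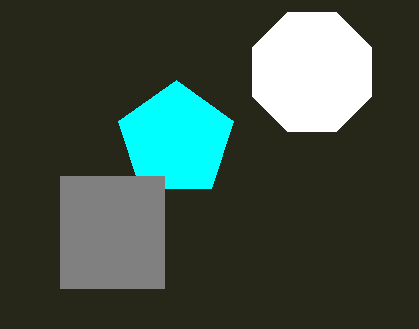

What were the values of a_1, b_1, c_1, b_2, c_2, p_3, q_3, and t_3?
a_1 = 312; b_1 = 72; c_1 = 64; b_2 = 140; c_2 = 60; p_3 = 60; q_3 = 176; t_3 = 288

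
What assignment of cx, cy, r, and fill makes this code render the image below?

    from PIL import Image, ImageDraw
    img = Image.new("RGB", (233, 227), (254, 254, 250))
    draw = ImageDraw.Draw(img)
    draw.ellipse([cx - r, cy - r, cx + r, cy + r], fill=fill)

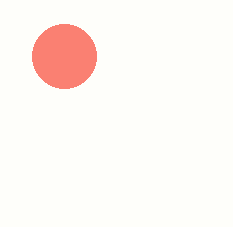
cx = 64; cy = 56; r = 32; fill = 'salmon'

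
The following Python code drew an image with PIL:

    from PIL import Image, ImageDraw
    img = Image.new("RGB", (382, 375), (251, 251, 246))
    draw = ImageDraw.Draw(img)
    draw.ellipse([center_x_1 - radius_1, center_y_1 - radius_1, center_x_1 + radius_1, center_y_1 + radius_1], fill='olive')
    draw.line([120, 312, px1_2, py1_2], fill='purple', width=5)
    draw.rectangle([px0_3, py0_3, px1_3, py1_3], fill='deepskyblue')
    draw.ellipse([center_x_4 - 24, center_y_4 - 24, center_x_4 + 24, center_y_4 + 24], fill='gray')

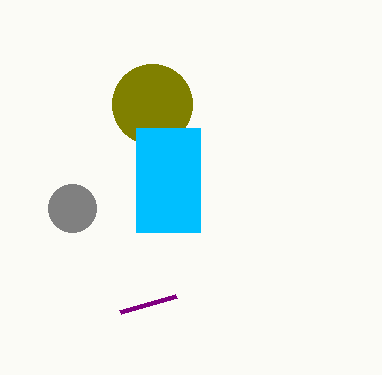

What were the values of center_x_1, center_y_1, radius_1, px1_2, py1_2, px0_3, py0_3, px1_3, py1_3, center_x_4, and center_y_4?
center_x_1 = 152, center_y_1 = 104, radius_1 = 40, px1_2 = 176, py1_2 = 296, px0_3 = 136, py0_3 = 128, px1_3 = 200, py1_3 = 232, center_x_4 = 72, center_y_4 = 208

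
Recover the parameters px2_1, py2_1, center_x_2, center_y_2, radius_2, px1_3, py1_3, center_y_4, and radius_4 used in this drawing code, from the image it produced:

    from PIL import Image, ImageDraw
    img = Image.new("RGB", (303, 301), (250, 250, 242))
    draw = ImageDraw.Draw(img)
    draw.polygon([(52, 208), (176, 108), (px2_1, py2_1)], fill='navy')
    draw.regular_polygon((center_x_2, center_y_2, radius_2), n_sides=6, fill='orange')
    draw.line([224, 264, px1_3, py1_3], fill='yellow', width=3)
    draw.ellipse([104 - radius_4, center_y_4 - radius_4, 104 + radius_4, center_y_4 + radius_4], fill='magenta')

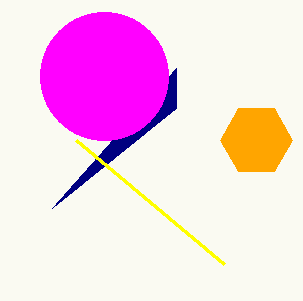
px2_1 = 176; py2_1 = 68; center_x_2 = 256; center_y_2 = 140; radius_2 = 36; px1_3 = 76; py1_3 = 140; center_y_4 = 76; radius_4 = 64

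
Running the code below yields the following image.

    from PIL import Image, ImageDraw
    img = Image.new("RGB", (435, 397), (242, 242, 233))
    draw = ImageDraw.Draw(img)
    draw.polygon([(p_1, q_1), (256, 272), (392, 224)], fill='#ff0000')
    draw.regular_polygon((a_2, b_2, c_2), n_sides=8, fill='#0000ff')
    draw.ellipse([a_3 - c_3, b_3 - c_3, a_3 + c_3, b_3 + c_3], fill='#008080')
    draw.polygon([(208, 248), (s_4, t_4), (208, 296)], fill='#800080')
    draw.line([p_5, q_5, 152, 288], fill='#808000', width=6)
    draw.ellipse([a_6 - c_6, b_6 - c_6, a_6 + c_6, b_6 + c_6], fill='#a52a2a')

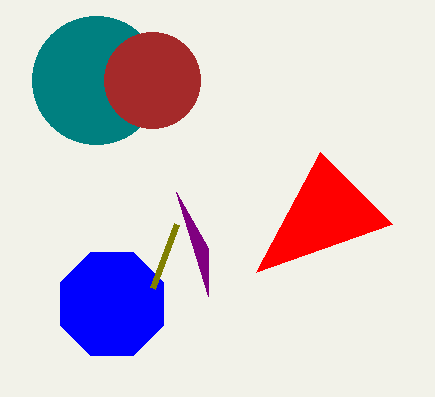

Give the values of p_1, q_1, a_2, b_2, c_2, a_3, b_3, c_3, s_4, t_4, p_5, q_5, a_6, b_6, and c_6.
p_1 = 320, q_1 = 152, a_2 = 112, b_2 = 304, c_2 = 56, a_3 = 96, b_3 = 80, c_3 = 64, s_4 = 176, t_4 = 192, p_5 = 176, q_5 = 224, a_6 = 152, b_6 = 80, c_6 = 48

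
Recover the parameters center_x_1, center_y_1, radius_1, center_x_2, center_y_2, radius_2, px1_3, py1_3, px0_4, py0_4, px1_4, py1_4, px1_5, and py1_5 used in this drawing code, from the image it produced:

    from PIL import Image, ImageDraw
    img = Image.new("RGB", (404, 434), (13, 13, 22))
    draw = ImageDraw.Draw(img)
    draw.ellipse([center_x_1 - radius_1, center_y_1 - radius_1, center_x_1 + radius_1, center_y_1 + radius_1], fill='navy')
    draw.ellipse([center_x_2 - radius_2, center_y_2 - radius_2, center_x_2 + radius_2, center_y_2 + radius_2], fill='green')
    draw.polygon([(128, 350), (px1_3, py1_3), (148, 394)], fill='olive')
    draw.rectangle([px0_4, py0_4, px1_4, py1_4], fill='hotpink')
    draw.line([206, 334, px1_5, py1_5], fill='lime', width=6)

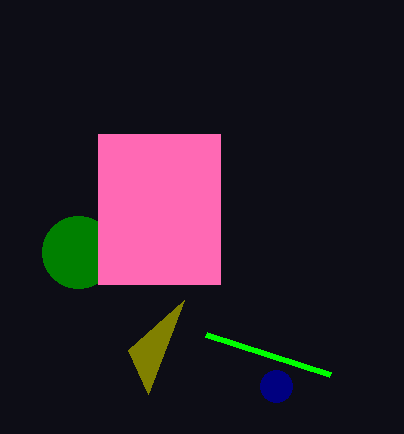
center_x_1 = 276
center_y_1 = 386
radius_1 = 16
center_x_2 = 78
center_y_2 = 252
radius_2 = 36
px1_3 = 184
py1_3 = 300
px0_4 = 98
py0_4 = 134
px1_4 = 220
py1_4 = 284
px1_5 = 330
py1_5 = 374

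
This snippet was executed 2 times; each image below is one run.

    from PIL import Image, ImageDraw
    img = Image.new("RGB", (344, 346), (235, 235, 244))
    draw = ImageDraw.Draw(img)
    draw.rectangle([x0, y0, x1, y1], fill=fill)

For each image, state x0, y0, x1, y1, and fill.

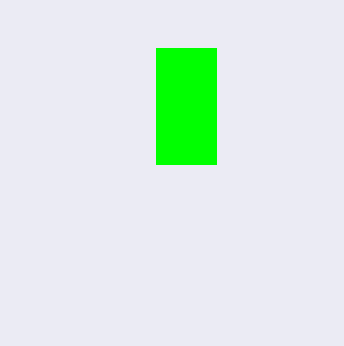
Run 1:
x0 = 156, y0 = 48, x1 = 216, y1 = 164, fill = 'lime'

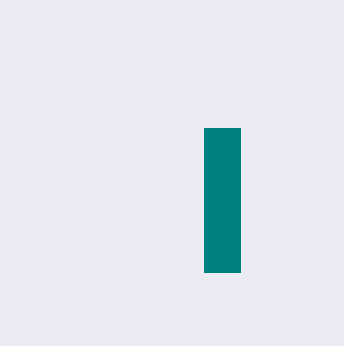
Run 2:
x0 = 204; y0 = 128; x1 = 240; y1 = 272; fill = 'teal'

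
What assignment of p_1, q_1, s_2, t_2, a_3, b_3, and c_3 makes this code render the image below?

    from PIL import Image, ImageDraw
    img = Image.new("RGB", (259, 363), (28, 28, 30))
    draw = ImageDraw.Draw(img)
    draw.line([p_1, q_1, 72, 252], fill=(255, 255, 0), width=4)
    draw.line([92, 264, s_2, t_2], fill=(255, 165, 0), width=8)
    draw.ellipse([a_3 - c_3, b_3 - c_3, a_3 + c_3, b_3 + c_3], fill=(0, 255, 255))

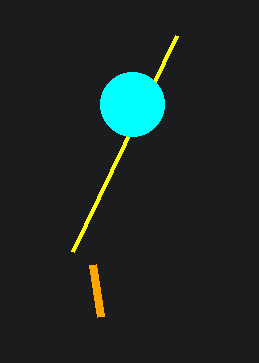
p_1 = 176; q_1 = 36; s_2 = 100; t_2 = 316; a_3 = 132; b_3 = 104; c_3 = 32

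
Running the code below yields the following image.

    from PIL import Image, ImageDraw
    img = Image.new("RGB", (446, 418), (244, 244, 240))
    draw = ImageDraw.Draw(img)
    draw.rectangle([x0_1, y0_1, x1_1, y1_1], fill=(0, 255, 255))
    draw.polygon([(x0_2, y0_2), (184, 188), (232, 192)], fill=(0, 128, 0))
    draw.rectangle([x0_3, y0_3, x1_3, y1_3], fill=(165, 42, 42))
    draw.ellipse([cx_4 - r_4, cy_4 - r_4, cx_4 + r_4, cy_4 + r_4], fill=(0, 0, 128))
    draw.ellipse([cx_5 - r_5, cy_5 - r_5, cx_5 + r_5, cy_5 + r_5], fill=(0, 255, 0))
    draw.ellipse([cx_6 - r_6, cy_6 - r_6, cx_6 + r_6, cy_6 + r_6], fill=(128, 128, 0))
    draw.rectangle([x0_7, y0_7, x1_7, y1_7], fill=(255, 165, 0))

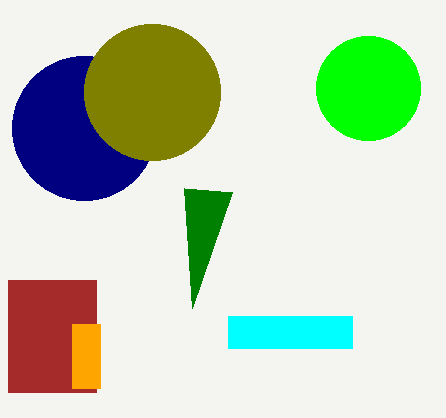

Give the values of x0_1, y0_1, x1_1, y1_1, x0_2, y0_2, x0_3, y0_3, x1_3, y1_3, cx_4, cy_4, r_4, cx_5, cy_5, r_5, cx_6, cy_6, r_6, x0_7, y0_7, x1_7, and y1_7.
x0_1 = 228
y0_1 = 316
x1_1 = 352
y1_1 = 348
x0_2 = 192
y0_2 = 308
x0_3 = 8
y0_3 = 280
x1_3 = 96
y1_3 = 392
cx_4 = 84
cy_4 = 128
r_4 = 72
cx_5 = 368
cy_5 = 88
r_5 = 52
cx_6 = 152
cy_6 = 92
r_6 = 68
x0_7 = 72
y0_7 = 324
x1_7 = 100
y1_7 = 388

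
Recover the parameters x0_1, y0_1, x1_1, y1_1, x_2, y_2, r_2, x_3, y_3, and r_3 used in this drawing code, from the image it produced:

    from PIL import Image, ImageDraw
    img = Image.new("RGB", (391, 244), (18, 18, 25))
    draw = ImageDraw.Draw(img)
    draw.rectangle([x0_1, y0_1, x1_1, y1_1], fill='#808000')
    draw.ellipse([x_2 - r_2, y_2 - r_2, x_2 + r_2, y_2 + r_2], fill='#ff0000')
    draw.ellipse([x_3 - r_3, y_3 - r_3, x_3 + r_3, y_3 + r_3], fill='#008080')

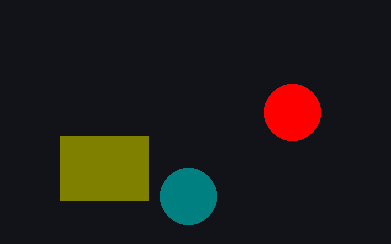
x0_1 = 60, y0_1 = 136, x1_1 = 148, y1_1 = 200, x_2 = 292, y_2 = 112, r_2 = 28, x_3 = 188, y_3 = 196, r_3 = 28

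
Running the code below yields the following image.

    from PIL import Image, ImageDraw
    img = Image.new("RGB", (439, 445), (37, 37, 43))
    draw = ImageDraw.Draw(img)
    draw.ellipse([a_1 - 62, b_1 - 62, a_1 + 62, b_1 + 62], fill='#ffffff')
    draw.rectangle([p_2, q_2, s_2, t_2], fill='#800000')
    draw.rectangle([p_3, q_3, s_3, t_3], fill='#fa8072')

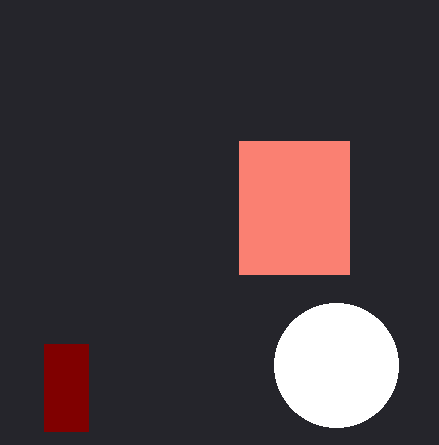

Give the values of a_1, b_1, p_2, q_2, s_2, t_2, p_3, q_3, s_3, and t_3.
a_1 = 336
b_1 = 365
p_2 = 44
q_2 = 344
s_2 = 88
t_2 = 431
p_3 = 239
q_3 = 141
s_3 = 349
t_3 = 274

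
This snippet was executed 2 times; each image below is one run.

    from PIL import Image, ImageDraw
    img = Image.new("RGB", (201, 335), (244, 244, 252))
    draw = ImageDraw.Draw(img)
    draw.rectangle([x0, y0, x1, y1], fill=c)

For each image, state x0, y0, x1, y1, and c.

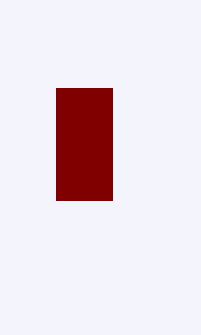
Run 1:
x0 = 56, y0 = 88, x1 = 112, y1 = 200, c = 'maroon'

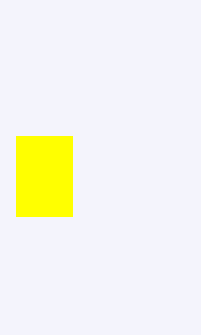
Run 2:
x0 = 16; y0 = 136; x1 = 72; y1 = 216; c = 'yellow'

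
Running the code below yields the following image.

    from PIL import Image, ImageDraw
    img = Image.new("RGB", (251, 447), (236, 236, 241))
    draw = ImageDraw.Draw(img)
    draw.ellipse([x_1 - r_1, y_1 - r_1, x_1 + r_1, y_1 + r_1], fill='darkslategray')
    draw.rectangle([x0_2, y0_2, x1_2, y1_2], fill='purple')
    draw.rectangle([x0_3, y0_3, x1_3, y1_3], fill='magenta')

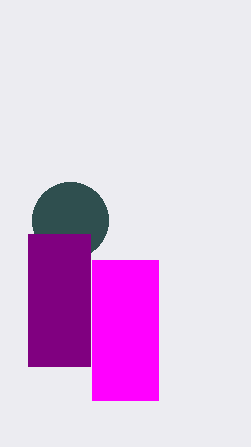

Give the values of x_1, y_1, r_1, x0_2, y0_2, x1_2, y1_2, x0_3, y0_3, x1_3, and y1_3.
x_1 = 70; y_1 = 220; r_1 = 38; x0_2 = 28; y0_2 = 234; x1_2 = 90; y1_2 = 366; x0_3 = 92; y0_3 = 260; x1_3 = 158; y1_3 = 400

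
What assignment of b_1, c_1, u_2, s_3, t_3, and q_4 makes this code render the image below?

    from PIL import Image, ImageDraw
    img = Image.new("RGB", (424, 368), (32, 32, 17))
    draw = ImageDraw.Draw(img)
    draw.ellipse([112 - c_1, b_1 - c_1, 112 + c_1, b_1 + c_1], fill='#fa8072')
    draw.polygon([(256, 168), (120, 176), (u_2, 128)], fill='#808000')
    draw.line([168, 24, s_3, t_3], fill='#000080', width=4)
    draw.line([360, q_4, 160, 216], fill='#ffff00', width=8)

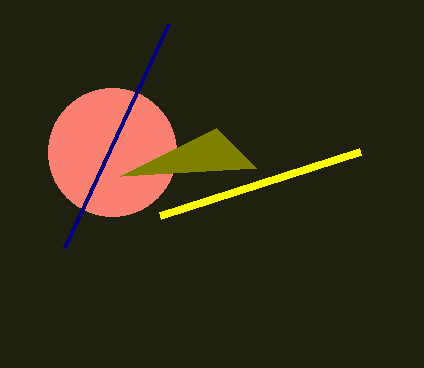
b_1 = 152
c_1 = 64
u_2 = 216
s_3 = 64
t_3 = 248
q_4 = 152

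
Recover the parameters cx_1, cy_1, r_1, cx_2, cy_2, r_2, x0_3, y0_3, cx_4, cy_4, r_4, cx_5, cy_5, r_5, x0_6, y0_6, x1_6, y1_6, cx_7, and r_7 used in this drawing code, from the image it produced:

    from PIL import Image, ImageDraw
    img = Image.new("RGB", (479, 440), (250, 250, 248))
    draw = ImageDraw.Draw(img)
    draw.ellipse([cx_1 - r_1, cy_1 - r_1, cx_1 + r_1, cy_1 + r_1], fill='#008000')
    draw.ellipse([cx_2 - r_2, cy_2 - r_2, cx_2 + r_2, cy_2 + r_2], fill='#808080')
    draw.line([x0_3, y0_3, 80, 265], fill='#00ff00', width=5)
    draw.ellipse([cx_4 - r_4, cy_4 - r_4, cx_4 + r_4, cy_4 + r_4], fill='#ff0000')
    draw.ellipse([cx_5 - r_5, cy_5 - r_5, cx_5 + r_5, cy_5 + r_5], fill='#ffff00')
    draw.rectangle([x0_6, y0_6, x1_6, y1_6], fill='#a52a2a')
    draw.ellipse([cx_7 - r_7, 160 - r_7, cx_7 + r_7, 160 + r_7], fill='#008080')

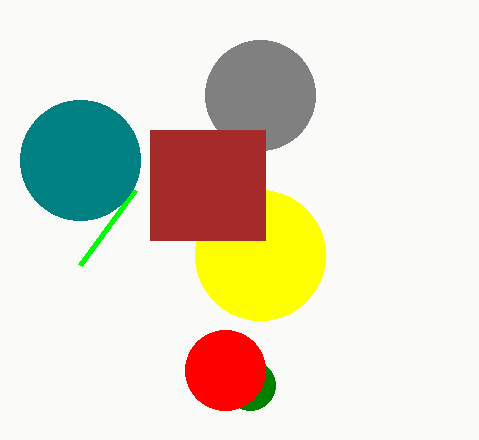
cx_1 = 250, cy_1 = 385, r_1 = 25, cx_2 = 260, cy_2 = 95, r_2 = 55, x0_3 = 135, y0_3 = 190, cx_4 = 225, cy_4 = 370, r_4 = 40, cx_5 = 260, cy_5 = 255, r_5 = 65, x0_6 = 150, y0_6 = 130, x1_6 = 265, y1_6 = 240, cx_7 = 80, r_7 = 60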